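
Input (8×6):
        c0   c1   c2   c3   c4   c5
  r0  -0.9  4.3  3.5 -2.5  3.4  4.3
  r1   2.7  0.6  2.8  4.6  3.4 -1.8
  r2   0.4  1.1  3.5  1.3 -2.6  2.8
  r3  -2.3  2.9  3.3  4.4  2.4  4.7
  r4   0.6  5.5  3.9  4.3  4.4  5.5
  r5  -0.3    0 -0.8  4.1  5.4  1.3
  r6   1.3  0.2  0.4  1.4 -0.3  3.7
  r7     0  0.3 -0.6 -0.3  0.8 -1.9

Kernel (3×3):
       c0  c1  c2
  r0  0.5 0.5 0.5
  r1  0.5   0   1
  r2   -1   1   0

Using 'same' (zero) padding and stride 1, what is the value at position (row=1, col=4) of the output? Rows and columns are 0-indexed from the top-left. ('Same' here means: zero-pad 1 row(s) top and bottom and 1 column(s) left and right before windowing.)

The receptive field on the zero-padded input at this output position is [-2.5 3.4 4.3 / 4.6 3.4 -1.8 / 1.3 -2.6 2.8]. Elementwise product with the kernel and sum: -2.5·0.5 + 3.4·0.5 + 4.3·0.5 + 4.6·0.5 + -1.8·1 + 1.3·-1 + -2.6·1.

-0.8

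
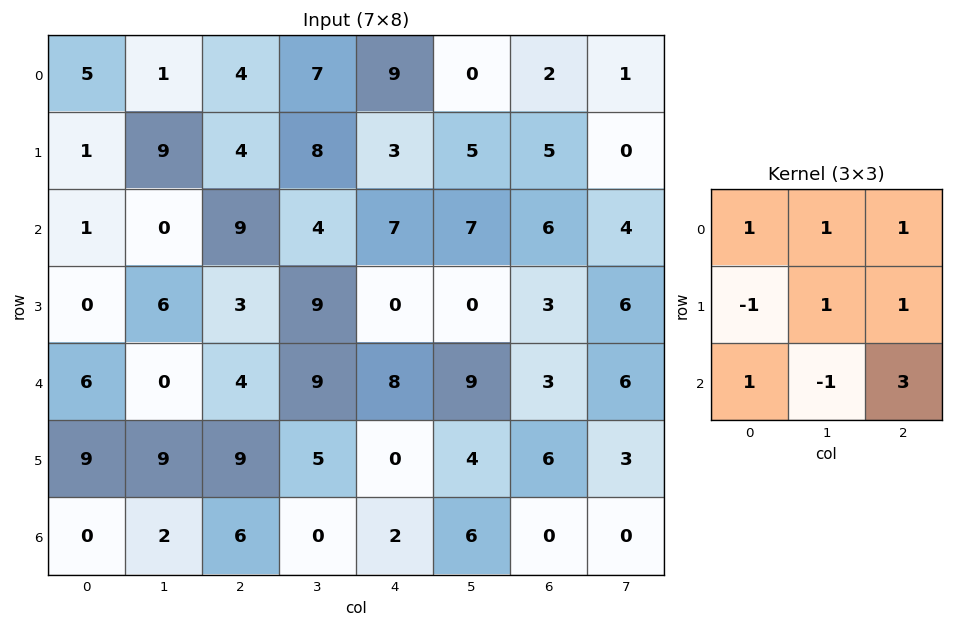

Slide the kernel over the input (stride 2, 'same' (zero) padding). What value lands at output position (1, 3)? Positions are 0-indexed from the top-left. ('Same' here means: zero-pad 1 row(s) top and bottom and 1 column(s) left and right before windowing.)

The receptive field on the zero-padded input at this output position is [5 5 0 / 7 6 4 / 0 3 6]. Elementwise product with the kernel and sum: 5·1 + 5·1 + 0·1 + 7·-1 + 6·1 + 4·1 + 0·1 + 3·-1 + 6·3.

28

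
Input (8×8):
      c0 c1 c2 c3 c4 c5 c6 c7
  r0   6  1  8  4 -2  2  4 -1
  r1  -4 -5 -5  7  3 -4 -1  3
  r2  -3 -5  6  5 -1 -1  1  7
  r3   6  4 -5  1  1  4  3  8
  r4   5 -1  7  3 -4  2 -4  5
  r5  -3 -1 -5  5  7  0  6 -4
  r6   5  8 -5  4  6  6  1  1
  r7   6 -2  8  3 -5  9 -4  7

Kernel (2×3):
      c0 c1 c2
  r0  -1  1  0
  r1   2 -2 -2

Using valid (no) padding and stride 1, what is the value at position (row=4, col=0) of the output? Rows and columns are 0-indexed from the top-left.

The receptive field on the input at this output position is [5 -1 7 / -3 -1 -5]. Elementwise product with the kernel and sum: 5·-1 + -1·1 + -3·2 + -1·-2 + -5·-2.

0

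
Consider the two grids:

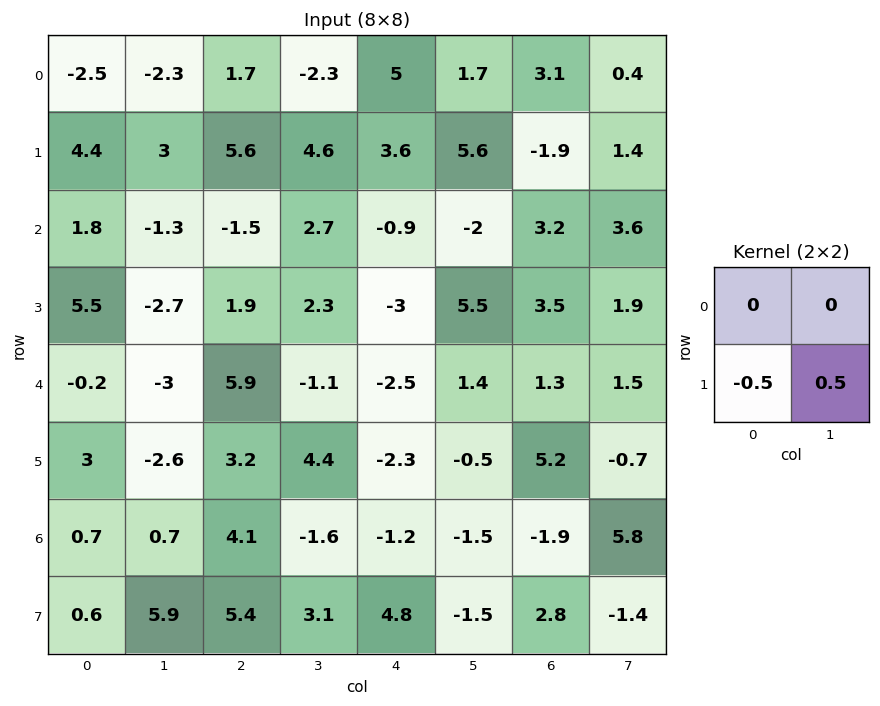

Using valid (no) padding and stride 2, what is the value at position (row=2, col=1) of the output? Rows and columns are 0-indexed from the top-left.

The receptive field on the input at this output position is [5.9 -1.1 / 3.2 4.4]. Elementwise product with the kernel and sum: 3.2·-0.5 + 4.4·0.5.

0.6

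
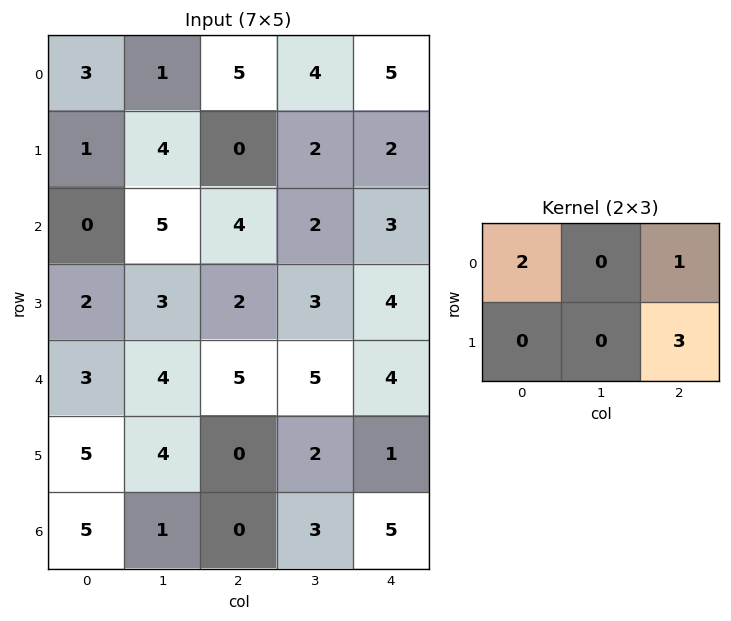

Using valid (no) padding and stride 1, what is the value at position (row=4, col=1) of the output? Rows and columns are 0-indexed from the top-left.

19

The receptive field on the input at this output position is [4 5 5 / 4 0 2]. Elementwise product with the kernel and sum: 4·2 + 5·1 + 2·3.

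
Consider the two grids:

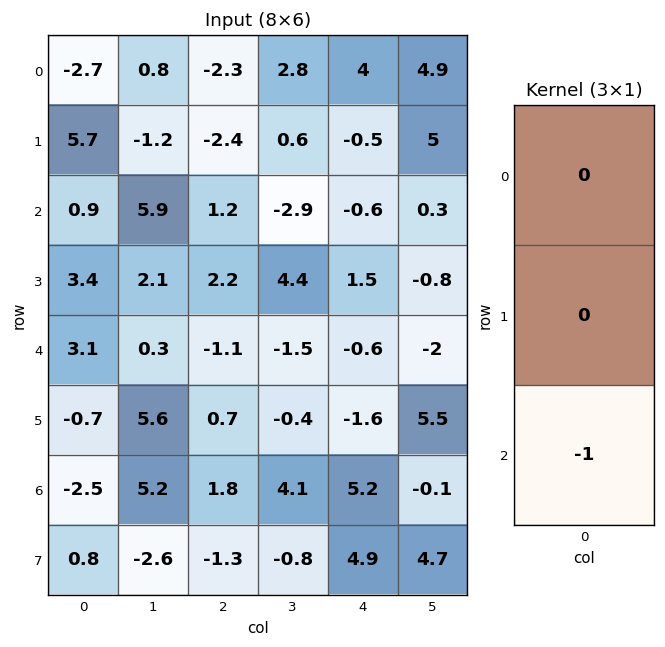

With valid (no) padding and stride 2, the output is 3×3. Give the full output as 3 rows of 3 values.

-0.9 -1.2 0.6
-3.1 1.1 0.6
2.5 -1.8 -5.2

Output[0,0]: The receptive field on the input at this output position is [-2.7 / 5.7 / 0.9]. Elementwise product with the kernel and sum: 0.9·-1.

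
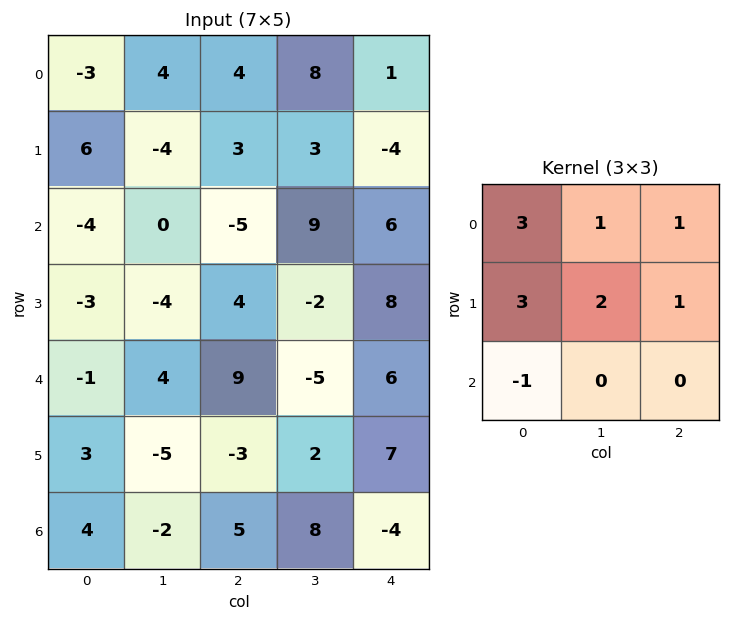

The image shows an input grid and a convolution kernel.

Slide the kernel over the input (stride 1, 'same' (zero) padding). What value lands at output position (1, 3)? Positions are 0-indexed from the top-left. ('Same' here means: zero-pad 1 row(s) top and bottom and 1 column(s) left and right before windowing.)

37

The receptive field on the zero-padded input at this output position is [4 8 1 / 3 3 -4 / -5 9 6]. Elementwise product with the kernel and sum: 4·3 + 8·1 + 1·1 + 3·3 + 3·2 + -4·1 + -5·-1.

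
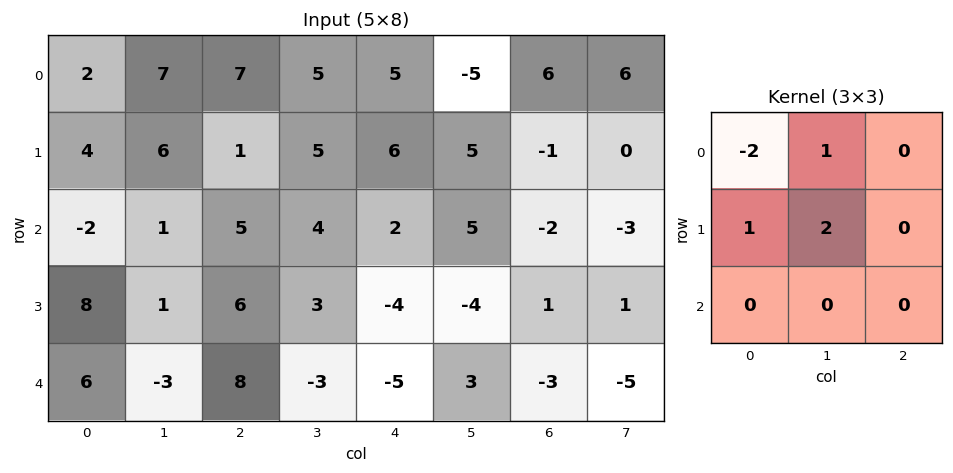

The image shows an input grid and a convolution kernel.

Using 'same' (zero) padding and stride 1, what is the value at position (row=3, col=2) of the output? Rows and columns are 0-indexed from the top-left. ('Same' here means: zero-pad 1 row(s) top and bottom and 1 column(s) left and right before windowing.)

The receptive field on the zero-padded input at this output position is [1 5 4 / 1 6 3 / -3 8 -3]. Elementwise product with the kernel and sum: 1·-2 + 5·1 + 1·1 + 6·2.

16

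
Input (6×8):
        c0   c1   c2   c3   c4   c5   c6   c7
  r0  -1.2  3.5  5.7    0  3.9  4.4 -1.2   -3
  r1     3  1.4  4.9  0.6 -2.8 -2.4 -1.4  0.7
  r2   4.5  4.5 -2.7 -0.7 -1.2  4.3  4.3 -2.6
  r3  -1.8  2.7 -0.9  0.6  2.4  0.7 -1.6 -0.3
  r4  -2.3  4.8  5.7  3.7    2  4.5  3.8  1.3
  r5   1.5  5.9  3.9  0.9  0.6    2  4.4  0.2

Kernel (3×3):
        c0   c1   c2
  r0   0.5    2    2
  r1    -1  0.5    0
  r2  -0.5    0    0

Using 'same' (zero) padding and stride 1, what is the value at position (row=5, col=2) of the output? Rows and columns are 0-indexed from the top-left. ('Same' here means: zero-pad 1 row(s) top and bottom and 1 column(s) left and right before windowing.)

17.25

The receptive field on the zero-padded input at this output position is [4.8 5.7 3.7 / 5.9 3.9 0.9 / 0 0 0]. Elementwise product with the kernel and sum: 4.8·0.5 + 5.7·2 + 3.7·2 + 5.9·-1 + 3.9·0.5 + 0·-0.5.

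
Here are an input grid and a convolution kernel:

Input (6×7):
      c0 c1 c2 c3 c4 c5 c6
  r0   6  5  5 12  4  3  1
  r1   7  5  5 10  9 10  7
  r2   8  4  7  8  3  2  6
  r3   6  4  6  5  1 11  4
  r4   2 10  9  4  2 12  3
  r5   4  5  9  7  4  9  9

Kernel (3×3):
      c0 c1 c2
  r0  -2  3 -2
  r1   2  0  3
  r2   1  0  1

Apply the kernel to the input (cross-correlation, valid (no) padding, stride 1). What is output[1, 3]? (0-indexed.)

The receptive field on the input at this output position is [10 9 10 / 8 3 2 / 5 1 11]. Elementwise product with the kernel and sum: 10·-2 + 9·3 + 10·-2 + 8·2 + 2·3 + 5·1 + 11·1.

25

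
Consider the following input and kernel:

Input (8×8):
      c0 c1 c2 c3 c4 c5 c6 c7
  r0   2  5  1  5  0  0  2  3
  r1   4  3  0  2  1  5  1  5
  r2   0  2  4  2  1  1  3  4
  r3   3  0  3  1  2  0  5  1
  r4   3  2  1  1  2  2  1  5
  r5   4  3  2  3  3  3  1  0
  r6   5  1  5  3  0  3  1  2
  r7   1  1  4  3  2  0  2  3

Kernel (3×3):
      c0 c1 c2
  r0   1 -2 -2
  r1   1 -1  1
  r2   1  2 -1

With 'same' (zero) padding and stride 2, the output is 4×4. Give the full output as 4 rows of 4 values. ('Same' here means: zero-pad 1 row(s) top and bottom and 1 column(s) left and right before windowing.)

Output[0,0]: The receptive field on the zero-padded input at this output position is [0 0 0 / 0 2 5 / 0 4 3]. Elementwise product with the kernel and sum: 0·1 + 0·-2 + 0·-2 + 0·1 + 2·-1 + 5·1 + 0·1 + 4·2 + 3·-1.

8 10 4 3
-6 4 -3 4
-2 -2 4 -1
-17 -2 4 6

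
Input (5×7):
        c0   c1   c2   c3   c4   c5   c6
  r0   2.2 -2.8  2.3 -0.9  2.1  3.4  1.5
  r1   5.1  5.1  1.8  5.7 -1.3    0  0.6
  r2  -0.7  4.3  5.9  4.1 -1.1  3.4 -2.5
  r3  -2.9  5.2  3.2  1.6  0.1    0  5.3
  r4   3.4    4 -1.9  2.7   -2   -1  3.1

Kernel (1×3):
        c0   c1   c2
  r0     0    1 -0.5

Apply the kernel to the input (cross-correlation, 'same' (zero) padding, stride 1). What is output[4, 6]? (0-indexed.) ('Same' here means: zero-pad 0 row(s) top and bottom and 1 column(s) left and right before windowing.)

3.1

The receptive field on the zero-padded input at this output position is [-1 3.1 0]. Elementwise product with the kernel and sum: 3.1·1 + 0·-0.5.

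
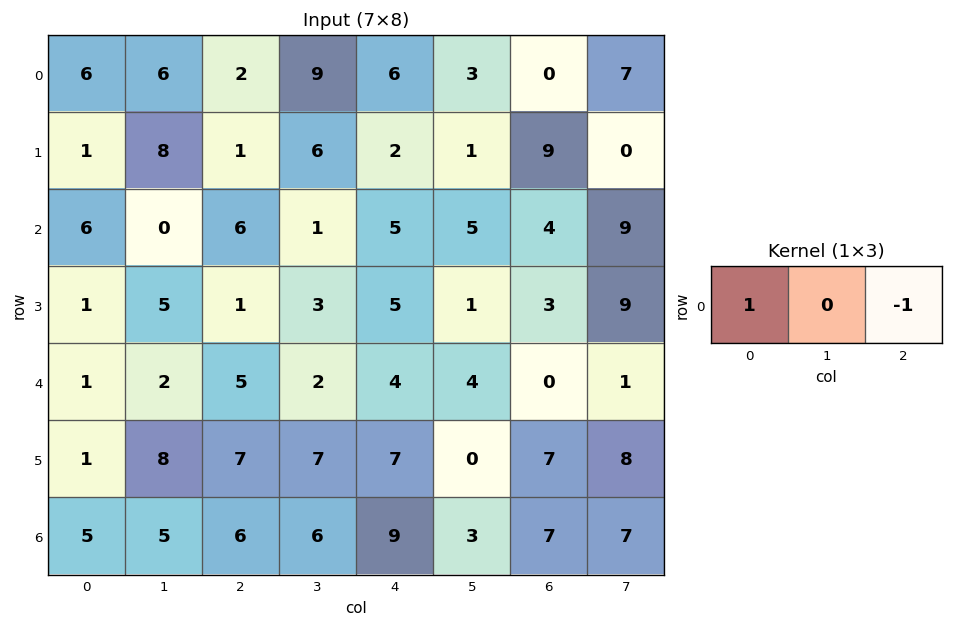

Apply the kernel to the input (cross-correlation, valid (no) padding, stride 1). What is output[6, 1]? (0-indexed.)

-1

The receptive field on the input at this output position is [5 6 6]. Elementwise product with the kernel and sum: 5·1 + 6·-1.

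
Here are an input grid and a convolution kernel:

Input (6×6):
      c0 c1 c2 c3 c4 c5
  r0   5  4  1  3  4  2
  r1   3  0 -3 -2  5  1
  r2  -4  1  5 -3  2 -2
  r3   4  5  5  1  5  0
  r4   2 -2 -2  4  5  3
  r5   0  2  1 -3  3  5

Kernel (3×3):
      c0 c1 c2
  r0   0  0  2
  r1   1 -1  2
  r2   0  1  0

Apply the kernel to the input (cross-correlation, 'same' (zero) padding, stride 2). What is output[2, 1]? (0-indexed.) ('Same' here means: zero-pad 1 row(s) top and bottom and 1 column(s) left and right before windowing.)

The receptive field on the zero-padded input at this output position is [5 5 1 / -2 -2 4 / 2 1 -3]. Elementwise product with the kernel and sum: 1·2 + -2·1 + -2·-1 + 4·2 + 1·1.

11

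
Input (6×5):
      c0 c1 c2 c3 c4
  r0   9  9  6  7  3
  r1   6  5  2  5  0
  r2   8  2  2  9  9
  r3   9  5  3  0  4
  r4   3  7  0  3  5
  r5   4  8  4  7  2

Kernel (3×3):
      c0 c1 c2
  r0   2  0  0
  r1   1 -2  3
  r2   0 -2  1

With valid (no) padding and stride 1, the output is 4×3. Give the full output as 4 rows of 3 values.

Output[0,0]: The receptive field on the input at this output position is [9 9 6 / 6 5 2 / 8 2 2]. Elementwise product with the kernel and sum: 9·2 + 6·1 + 5·-2 + 2·3 + 2·-2 + 2·1.

18 39 -5
15 29 19
10 6 18
-5 25 3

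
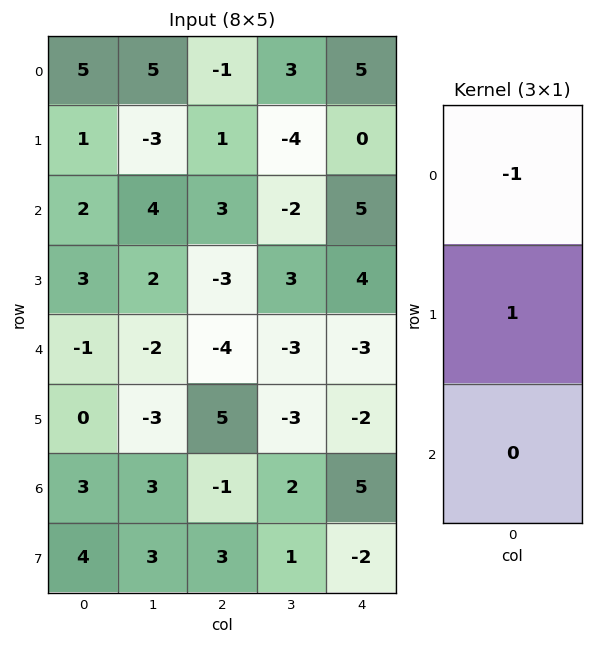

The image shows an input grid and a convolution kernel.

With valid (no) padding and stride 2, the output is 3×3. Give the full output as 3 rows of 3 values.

-4 2 -5
1 -6 -1
1 9 1

Output[0,0]: The receptive field on the input at this output position is [5 / 1 / 2]. Elementwise product with the kernel and sum: 5·-1 + 1·1.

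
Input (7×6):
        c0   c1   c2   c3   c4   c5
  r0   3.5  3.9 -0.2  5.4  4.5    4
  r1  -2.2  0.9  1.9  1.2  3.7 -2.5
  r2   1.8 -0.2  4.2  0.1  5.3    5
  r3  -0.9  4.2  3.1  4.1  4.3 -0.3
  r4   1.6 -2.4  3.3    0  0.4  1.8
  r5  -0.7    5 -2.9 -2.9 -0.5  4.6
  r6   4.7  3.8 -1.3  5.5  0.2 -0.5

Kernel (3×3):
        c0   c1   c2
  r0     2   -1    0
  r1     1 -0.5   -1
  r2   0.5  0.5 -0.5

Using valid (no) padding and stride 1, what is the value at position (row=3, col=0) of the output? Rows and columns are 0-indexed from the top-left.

The receptive field on the input at this output position is [-0.9 4.2 3.1 / 1.6 -2.4 3.3 / -0.7 5 -2.9]. Elementwise product with the kernel and sum: -0.9·2 + 4.2·-1 + 1.6·1 + -2.4·-0.5 + 3.3·-1 + -0.7·0.5 + 5·0.5 + -2.9·-0.5.

-2.9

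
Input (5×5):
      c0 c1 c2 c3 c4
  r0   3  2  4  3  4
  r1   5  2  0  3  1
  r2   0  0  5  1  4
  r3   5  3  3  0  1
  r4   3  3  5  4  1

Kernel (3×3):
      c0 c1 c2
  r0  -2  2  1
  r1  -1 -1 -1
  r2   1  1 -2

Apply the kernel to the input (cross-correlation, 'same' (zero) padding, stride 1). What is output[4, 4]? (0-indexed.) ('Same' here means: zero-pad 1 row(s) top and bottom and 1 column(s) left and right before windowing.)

-3

The receptive field on the zero-padded input at this output position is [0 1 0 / 4 1 0 / 0 0 0]. Elementwise product with the kernel and sum: 0·-2 + 1·2 + 0·1 + 4·-1 + 1·-1 + 0·-1 + 0·1 + 0·1 + 0·-2.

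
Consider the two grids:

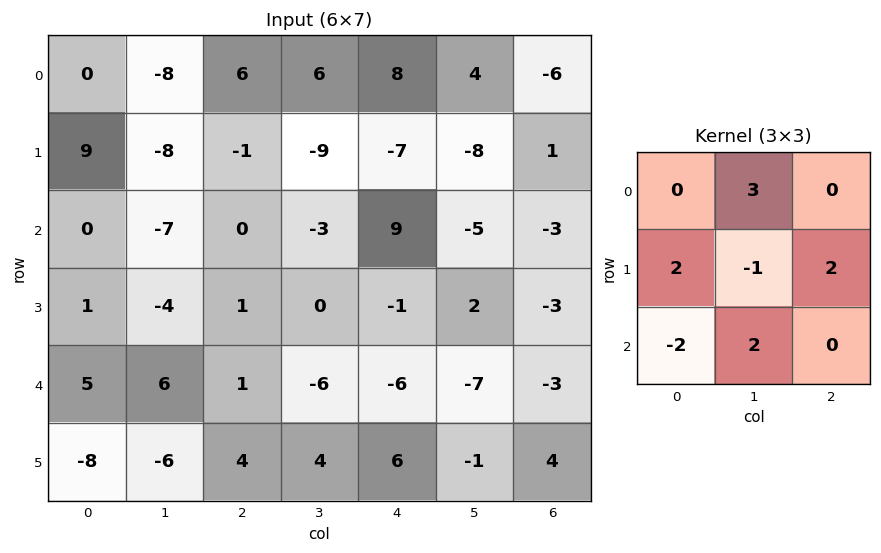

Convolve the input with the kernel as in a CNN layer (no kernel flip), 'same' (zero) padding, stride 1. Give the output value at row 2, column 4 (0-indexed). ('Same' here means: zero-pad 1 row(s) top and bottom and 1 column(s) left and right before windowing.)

-48

The receptive field on the zero-padded input at this output position is [-9 -7 -8 / -3 9 -5 / 0 -1 2]. Elementwise product with the kernel and sum: -7·3 + -3·2 + 9·-1 + -5·2 + 0·-2 + -1·2.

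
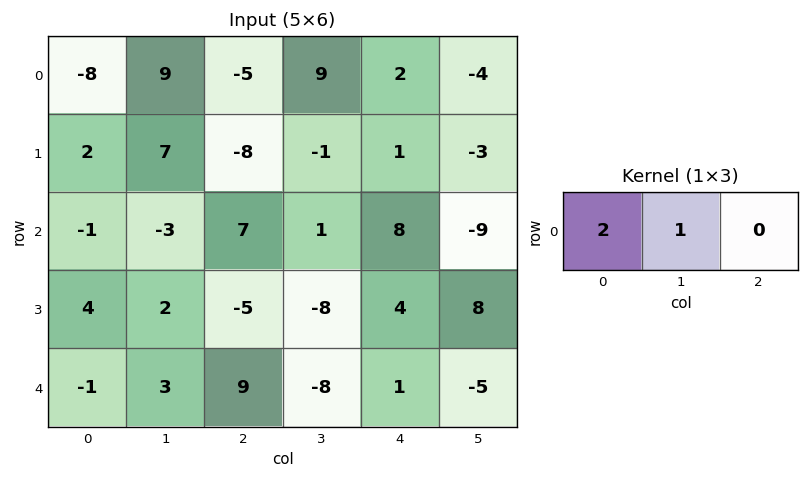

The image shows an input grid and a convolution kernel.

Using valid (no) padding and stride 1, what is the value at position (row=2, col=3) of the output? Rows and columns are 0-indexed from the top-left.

10

The receptive field on the input at this output position is [1 8 -9]. Elementwise product with the kernel and sum: 1·2 + 8·1.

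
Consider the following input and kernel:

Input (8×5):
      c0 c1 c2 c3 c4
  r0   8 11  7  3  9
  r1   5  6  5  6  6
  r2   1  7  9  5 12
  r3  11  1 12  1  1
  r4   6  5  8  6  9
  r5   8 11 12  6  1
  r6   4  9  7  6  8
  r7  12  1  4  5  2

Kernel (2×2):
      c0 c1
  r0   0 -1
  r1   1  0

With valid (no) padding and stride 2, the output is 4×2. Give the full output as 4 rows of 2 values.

-6 2
4 7
3 6
3 -2

Output[0,0]: The receptive field on the input at this output position is [8 11 / 5 6]. Elementwise product with the kernel and sum: 11·-1 + 5·1.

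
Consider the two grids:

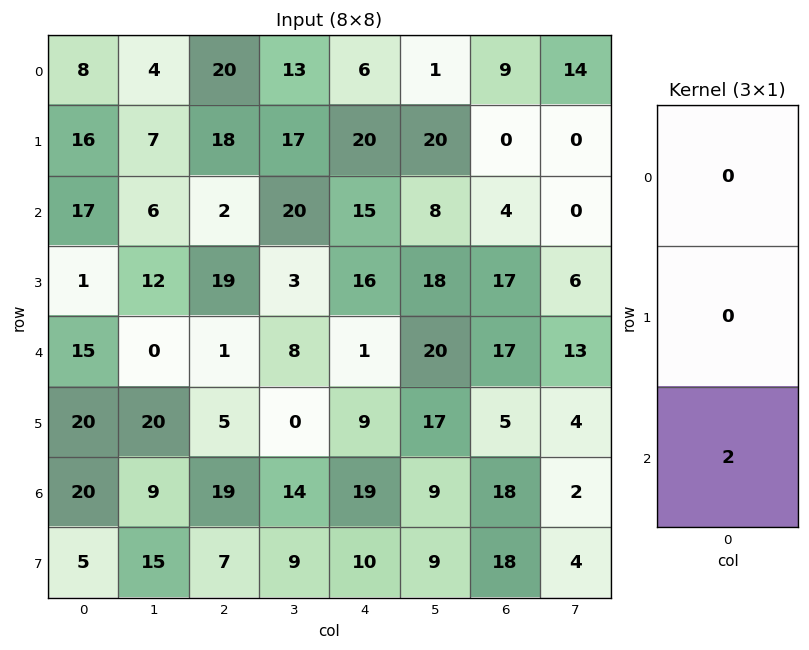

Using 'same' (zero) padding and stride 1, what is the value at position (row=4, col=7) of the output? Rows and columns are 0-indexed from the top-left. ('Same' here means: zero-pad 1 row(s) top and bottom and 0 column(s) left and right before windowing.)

The receptive field on the zero-padded input at this output position is [6 / 13 / 4]. Elementwise product with the kernel and sum: 4·2.

8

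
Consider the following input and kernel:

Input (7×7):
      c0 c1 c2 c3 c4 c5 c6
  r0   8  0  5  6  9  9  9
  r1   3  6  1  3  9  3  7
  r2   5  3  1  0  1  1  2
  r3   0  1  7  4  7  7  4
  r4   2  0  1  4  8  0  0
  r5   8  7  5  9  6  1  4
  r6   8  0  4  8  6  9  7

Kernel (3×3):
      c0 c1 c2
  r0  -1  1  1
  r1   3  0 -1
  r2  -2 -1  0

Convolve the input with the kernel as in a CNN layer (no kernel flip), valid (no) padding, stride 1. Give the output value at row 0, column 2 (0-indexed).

2

The receptive field on the input at this output position is [5 6 9 / 1 3 9 / 1 0 1]. Elementwise product with the kernel and sum: 5·-1 + 6·1 + 9·1 + 1·3 + 9·-1 + 1·-2 + 0·-1.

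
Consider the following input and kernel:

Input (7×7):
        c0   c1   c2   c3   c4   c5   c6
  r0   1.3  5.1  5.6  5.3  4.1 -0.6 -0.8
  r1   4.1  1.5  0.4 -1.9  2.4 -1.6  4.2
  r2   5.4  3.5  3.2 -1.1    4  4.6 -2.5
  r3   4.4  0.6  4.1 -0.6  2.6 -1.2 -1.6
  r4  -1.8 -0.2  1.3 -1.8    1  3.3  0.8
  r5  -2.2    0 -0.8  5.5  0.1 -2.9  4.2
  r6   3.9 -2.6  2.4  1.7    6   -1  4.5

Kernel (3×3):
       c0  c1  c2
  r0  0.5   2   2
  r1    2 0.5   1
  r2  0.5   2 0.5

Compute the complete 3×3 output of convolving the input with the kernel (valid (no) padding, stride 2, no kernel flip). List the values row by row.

42.7 25.25 17.4
28.65 15.45 16.7
-5.95 7.9 14.9

Output[0,0]: The receptive field on the input at this output position is [1.3 5.1 5.6 / 4.1 1.5 0.4 / 5.4 3.5 3.2]. Elementwise product with the kernel and sum: 1.3·0.5 + 5.1·2 + 5.6·2 + 4.1·2 + 1.5·0.5 + 0.4·1 + 5.4·0.5 + 3.5·2 + 3.2·0.5.
Output[0,1]: The receptive field on the input at this output position is [5.6 5.3 4.1 / 0.4 -1.9 2.4 / 3.2 -1.1 4]. Elementwise product with the kernel and sum: 5.6·0.5 + 5.3·2 + 4.1·2 + 0.4·2 + -1.9·0.5 + 2.4·1 + 3.2·0.5 + -1.1·2 + 4·0.5.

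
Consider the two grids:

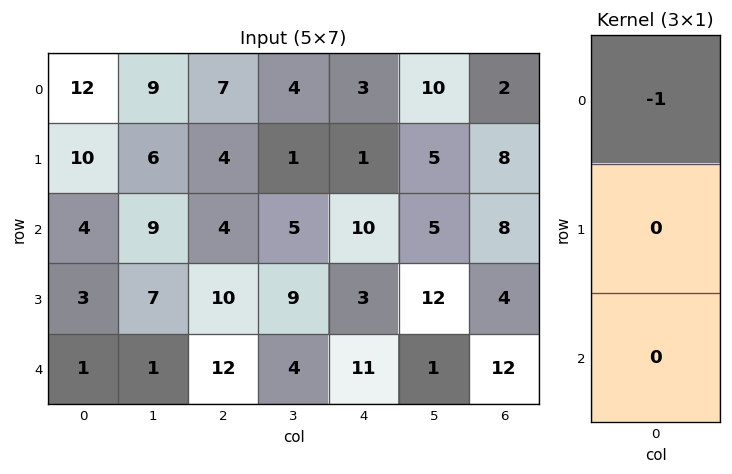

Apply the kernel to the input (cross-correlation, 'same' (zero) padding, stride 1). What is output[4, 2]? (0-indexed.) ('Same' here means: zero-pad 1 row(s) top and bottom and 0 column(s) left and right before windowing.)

-10

The receptive field on the zero-padded input at this output position is [10 / 12 / 0]. Elementwise product with the kernel and sum: 10·-1.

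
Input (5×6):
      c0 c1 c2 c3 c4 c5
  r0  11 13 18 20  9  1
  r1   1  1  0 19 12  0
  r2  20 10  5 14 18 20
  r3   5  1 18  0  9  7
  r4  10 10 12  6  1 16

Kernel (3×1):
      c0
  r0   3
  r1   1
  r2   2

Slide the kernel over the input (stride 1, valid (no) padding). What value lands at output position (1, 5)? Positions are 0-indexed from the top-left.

The receptive field on the input at this output position is [0 / 20 / 7]. Elementwise product with the kernel and sum: 0·3 + 20·1 + 7·2.

34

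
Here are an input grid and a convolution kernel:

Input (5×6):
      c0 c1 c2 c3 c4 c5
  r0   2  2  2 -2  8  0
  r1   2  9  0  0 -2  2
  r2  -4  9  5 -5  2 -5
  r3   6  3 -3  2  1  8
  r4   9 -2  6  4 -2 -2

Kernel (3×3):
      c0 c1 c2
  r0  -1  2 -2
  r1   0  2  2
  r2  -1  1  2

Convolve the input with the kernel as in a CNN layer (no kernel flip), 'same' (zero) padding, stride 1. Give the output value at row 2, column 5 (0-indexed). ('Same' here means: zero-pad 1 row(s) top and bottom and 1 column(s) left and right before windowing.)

3

The receptive field on the zero-padded input at this output position is [-2 2 0 / 2 -5 0 / 1 8 0]. Elementwise product with the kernel and sum: -2·-1 + 2·2 + 0·-2 + -5·2 + 0·2 + 1·-1 + 8·1 + 0·2.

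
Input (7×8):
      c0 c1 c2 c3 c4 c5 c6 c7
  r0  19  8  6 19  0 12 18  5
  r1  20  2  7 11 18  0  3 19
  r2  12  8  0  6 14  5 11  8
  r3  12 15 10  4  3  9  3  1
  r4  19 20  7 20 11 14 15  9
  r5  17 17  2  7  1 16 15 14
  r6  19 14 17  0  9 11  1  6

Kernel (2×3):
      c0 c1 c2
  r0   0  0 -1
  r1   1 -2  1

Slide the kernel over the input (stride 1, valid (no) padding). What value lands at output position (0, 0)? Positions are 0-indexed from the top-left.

The receptive field on the input at this output position is [19 8 6 / 20 2 7]. Elementwise product with the kernel and sum: 6·-1 + 20·1 + 2·-2 + 7·1.

17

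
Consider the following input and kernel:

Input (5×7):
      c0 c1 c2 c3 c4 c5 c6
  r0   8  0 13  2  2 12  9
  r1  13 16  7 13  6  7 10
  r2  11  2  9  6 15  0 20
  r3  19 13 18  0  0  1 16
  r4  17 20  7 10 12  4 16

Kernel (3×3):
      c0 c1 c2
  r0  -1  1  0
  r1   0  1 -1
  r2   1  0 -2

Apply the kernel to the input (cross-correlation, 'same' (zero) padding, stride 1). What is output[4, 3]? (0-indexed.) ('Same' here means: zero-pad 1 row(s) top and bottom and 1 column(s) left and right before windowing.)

-20

The receptive field on the zero-padded input at this output position is [18 0 0 / 7 10 12 / 0 0 0]. Elementwise product with the kernel and sum: 18·-1 + 0·1 + 10·1 + 12·-1 + 0·1 + 0·-2.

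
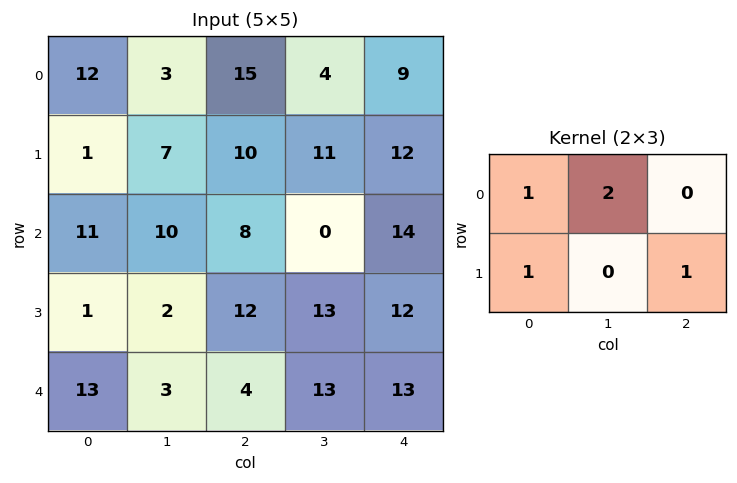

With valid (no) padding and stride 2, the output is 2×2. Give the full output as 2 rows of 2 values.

Output[0,0]: The receptive field on the input at this output position is [12 3 15 / 1 7 10]. Elementwise product with the kernel and sum: 12·1 + 3·2 + 1·1 + 10·1.

29 45
44 32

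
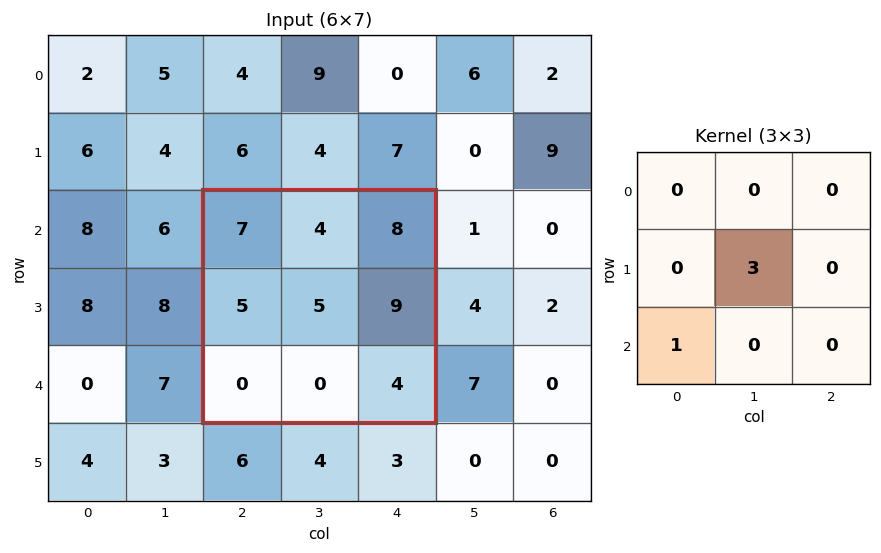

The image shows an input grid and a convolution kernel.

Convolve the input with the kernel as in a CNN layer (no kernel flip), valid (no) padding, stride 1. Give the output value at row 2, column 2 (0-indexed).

15

The receptive field on the input at this output position is [7 4 8 / 5 5 9 / 0 0 4]. Elementwise product with the kernel and sum: 5·3 + 0·1.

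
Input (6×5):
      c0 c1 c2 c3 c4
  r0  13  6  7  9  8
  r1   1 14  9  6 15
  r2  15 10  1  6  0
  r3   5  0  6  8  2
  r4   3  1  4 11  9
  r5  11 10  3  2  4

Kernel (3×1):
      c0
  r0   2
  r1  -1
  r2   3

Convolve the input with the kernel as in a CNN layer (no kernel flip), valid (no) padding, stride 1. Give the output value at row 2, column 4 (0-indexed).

25

The receptive field on the input at this output position is [0 / 2 / 9]. Elementwise product with the kernel and sum: 0·2 + 2·-1 + 9·3.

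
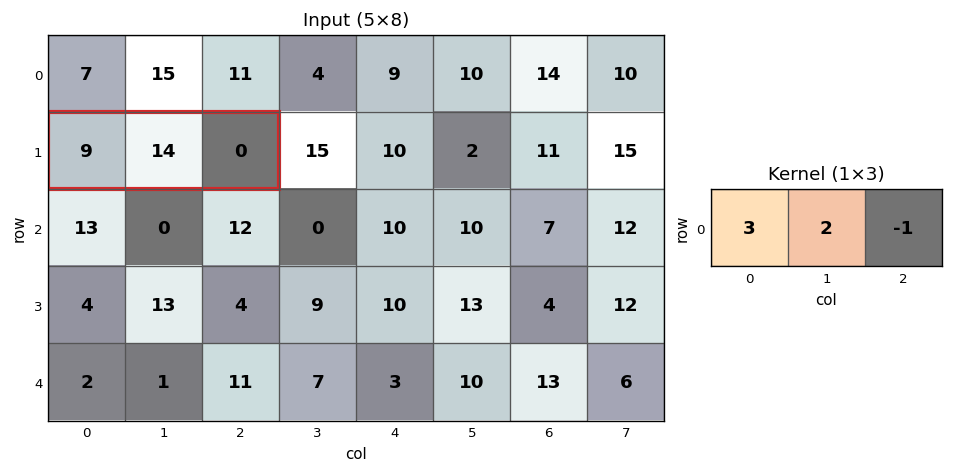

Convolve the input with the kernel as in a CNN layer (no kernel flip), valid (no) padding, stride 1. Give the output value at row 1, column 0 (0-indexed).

The receptive field on the input at this output position is [9 14 0]. Elementwise product with the kernel and sum: 9·3 + 14·2 + 0·-1.

55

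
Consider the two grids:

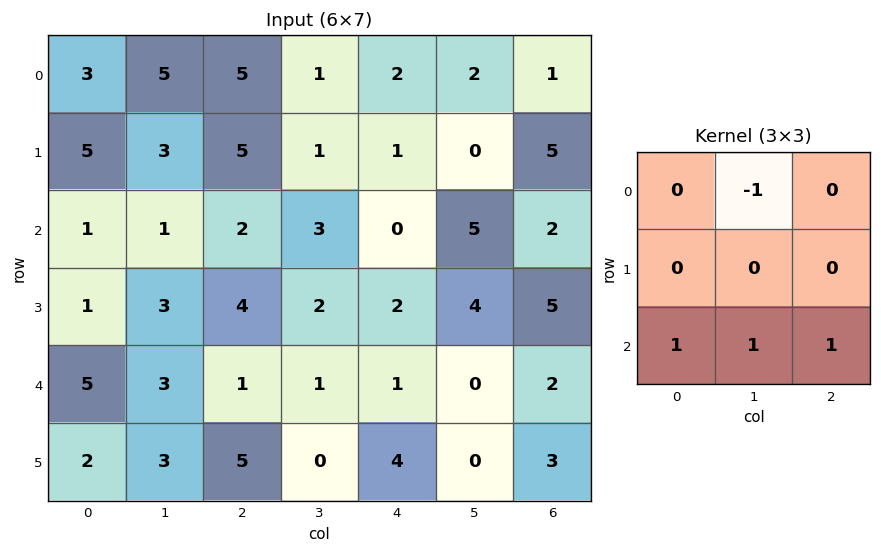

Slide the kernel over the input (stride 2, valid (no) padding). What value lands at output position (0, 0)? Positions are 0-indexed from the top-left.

The receptive field on the input at this output position is [3 5 5 / 5 3 5 / 1 1 2]. Elementwise product with the kernel and sum: 5·-1 + 1·1 + 1·1 + 2·1.

-1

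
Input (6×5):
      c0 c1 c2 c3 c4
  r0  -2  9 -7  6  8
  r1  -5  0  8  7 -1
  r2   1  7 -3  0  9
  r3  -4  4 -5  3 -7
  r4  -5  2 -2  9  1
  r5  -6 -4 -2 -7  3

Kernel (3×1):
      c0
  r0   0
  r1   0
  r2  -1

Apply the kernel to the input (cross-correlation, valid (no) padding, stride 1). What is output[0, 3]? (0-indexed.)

The receptive field on the input at this output position is [6 / 7 / 0]. Elementwise product with the kernel and sum: 0·-1.

0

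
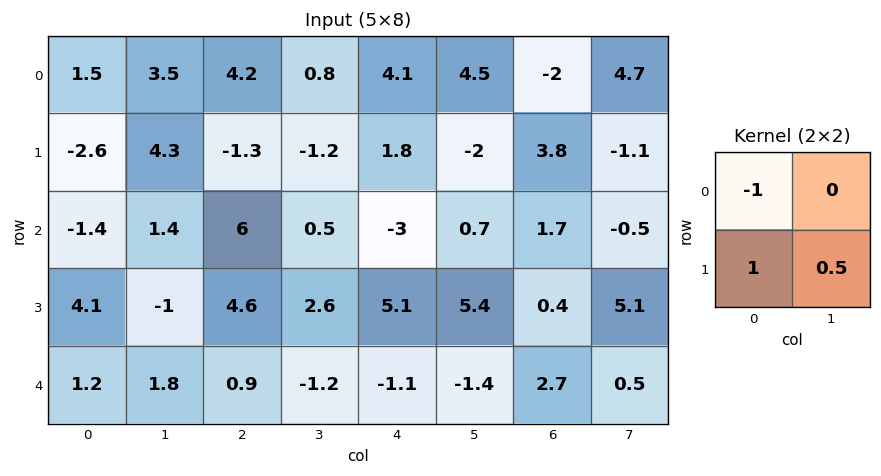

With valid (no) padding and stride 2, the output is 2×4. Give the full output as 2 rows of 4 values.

-1.95 -6.1 -3.3 5.25
5 -0.1 10.8 1.25

Output[0,0]: The receptive field on the input at this output position is [1.5 3.5 / -2.6 4.3]. Elementwise product with the kernel and sum: 1.5·-1 + -2.6·1 + 4.3·0.5.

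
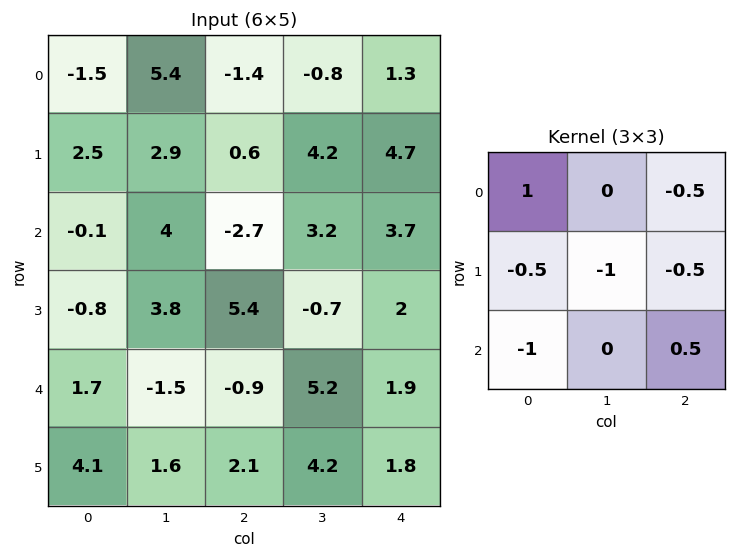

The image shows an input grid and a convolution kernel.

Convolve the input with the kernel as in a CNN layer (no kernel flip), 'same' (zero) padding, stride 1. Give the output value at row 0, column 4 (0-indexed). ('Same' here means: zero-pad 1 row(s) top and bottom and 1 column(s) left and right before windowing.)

The receptive field on the zero-padded input at this output position is [0 0 0 / -0.8 1.3 0 / 4.2 4.7 0]. Elementwise product with the kernel and sum: 0·1 + 0·-0.5 + -0.8·-0.5 + 1.3·-1 + 0·-0.5 + 4.2·-1 + 0·0.5.

-5.1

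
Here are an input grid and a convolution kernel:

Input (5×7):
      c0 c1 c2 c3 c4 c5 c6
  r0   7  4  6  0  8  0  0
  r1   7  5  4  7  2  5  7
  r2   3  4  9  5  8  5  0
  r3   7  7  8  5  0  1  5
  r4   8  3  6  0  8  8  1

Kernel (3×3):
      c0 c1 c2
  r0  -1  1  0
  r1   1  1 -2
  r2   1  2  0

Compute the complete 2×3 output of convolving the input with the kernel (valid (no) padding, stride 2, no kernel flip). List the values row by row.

12 20 3
13 15 12

Output[0,0]: The receptive field on the input at this output position is [7 4 6 / 7 5 4 / 3 4 9]. Elementwise product with the kernel and sum: 7·-1 + 4·1 + 7·1 + 5·1 + 4·-2 + 3·1 + 4·2.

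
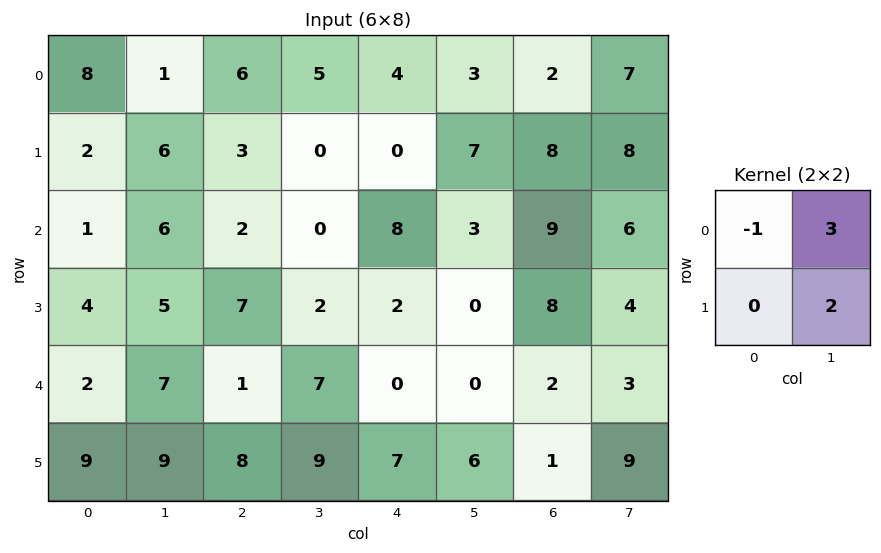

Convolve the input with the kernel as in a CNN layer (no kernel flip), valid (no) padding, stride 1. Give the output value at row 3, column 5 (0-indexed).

28

The receptive field on the input at this output position is [0 8 / 0 2]. Elementwise product with the kernel and sum: 0·-1 + 8·3 + 2·2.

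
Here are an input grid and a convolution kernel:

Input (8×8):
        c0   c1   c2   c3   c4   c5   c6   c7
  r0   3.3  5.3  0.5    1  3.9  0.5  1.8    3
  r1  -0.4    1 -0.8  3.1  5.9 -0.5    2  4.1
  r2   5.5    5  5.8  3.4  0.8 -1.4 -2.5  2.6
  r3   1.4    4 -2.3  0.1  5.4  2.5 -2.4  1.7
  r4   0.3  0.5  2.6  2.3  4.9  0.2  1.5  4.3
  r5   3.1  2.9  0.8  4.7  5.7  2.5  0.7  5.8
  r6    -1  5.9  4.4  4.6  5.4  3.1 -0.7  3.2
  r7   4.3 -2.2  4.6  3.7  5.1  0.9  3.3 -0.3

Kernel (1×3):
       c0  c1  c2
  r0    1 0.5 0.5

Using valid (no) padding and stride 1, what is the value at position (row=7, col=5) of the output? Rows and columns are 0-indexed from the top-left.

The receptive field on the input at this output position is [0.9 3.3 -0.3]. Elementwise product with the kernel and sum: 0.9·1 + 3.3·0.5 + -0.3·0.5.

2.4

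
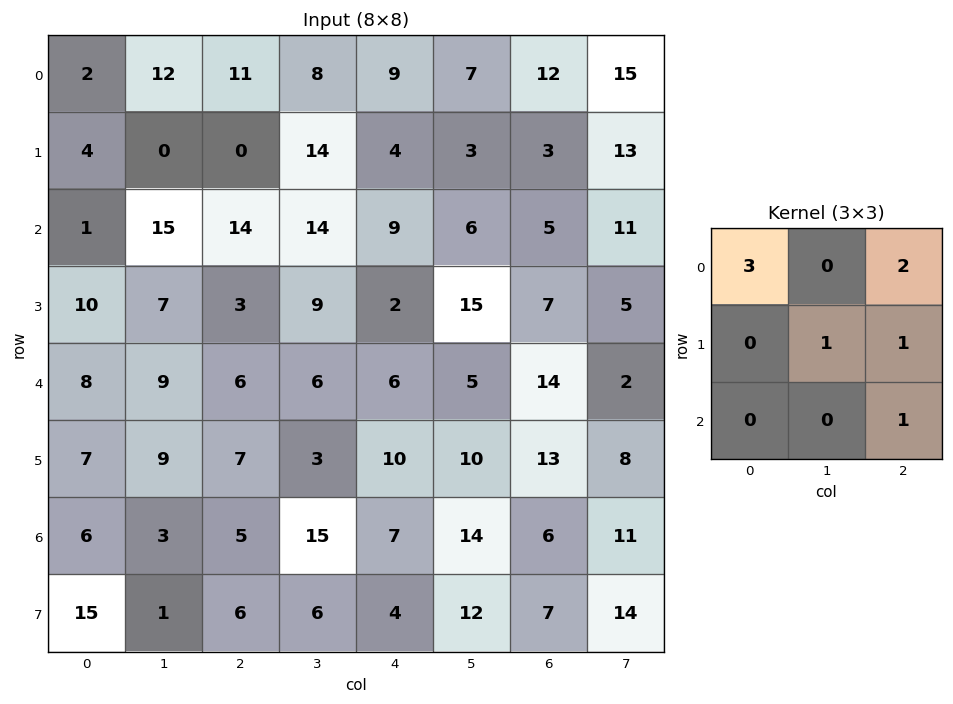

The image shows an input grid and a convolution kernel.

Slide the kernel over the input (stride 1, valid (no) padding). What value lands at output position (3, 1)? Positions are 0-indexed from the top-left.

54

The receptive field on the input at this output position is [7 3 9 / 9 6 6 / 9 7 3]. Elementwise product with the kernel and sum: 7·3 + 9·2 + 6·1 + 6·1 + 3·1.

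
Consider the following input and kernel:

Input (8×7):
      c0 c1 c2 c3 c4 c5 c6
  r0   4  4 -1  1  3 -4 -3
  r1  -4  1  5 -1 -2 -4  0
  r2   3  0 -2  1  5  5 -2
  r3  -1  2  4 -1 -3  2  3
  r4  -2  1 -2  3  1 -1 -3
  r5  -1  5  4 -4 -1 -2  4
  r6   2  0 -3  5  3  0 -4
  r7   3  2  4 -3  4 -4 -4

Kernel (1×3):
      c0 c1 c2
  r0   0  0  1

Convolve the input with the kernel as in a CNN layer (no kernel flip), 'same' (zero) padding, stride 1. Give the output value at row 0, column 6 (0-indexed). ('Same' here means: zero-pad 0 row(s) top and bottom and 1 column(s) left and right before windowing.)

The receptive field on the zero-padded input at this output position is [-4 -3 0]. Elementwise product with the kernel and sum: 0·1.

0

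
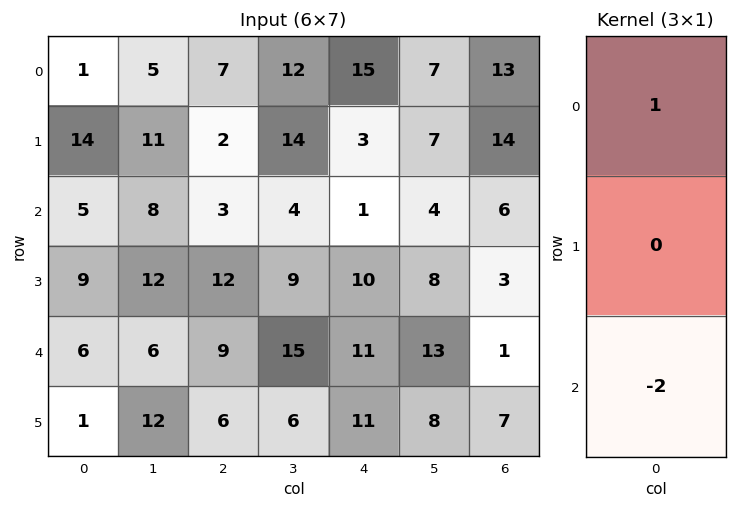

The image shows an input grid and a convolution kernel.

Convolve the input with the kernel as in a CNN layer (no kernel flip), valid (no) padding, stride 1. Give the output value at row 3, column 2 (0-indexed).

The receptive field on the input at this output position is [12 / 9 / 6]. Elementwise product with the kernel and sum: 12·1 + 6·-2.

0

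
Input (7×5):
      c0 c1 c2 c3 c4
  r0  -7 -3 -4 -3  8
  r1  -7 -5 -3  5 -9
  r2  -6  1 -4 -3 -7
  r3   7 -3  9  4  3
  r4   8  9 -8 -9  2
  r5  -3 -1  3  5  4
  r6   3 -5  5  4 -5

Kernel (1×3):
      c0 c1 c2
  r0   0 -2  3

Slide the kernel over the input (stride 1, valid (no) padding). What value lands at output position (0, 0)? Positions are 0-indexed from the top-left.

-6

The receptive field on the input at this output position is [-7 -3 -4]. Elementwise product with the kernel and sum: -3·-2 + -4·3.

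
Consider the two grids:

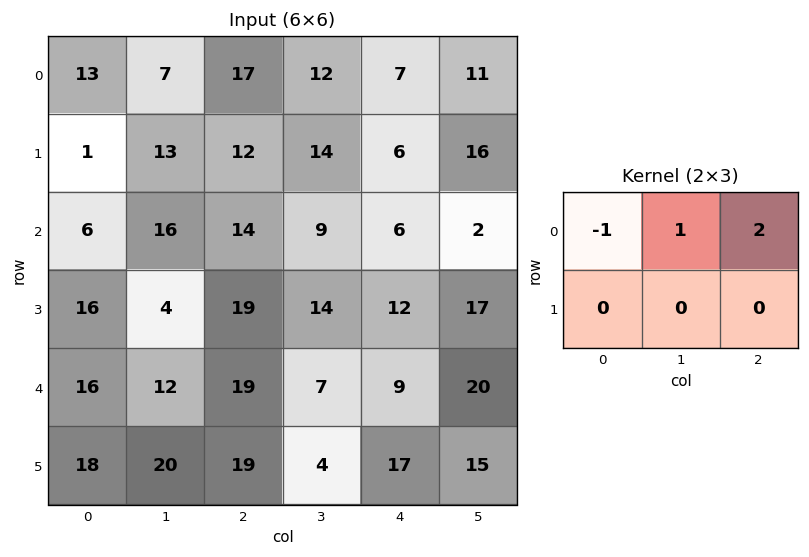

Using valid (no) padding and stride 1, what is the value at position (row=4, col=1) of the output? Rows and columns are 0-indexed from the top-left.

21

The receptive field on the input at this output position is [12 19 7 / 20 19 4]. Elementwise product with the kernel and sum: 12·-1 + 19·1 + 7·2.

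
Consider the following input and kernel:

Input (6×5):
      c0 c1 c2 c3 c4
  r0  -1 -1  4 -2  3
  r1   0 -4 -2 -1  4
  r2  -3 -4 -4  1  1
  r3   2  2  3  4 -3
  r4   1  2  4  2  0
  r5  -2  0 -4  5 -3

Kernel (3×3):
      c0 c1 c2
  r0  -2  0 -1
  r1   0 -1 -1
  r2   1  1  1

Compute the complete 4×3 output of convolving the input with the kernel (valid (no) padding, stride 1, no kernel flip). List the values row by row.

-7 0 -16
17 21 2
12 8 12
-19 -13 -7

Output[0,0]: The receptive field on the input at this output position is [-1 -1 4 / 0 -4 -2 / -3 -4 -4]. Elementwise product with the kernel and sum: -1·-2 + 4·-1 + -4·-1 + -2·-1 + -3·1 + -4·1 + -4·1.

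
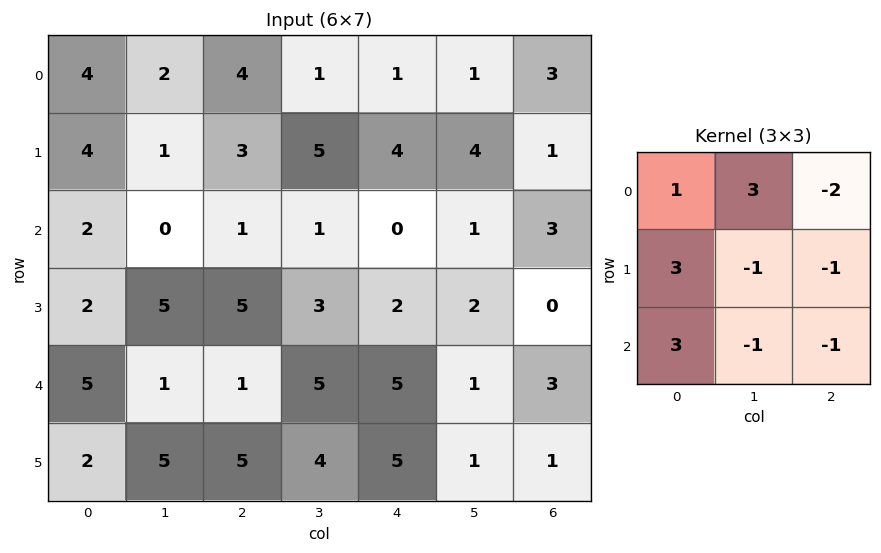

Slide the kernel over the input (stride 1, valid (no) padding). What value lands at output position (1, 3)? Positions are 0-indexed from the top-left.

The receptive field on the input at this output position is [5 4 4 / 1 0 1 / 3 2 2]. Elementwise product with the kernel and sum: 5·1 + 4·3 + 4·-2 + 1·3 + 0·-1 + 1·-1 + 3·3 + 2·-1 + 2·-1.

16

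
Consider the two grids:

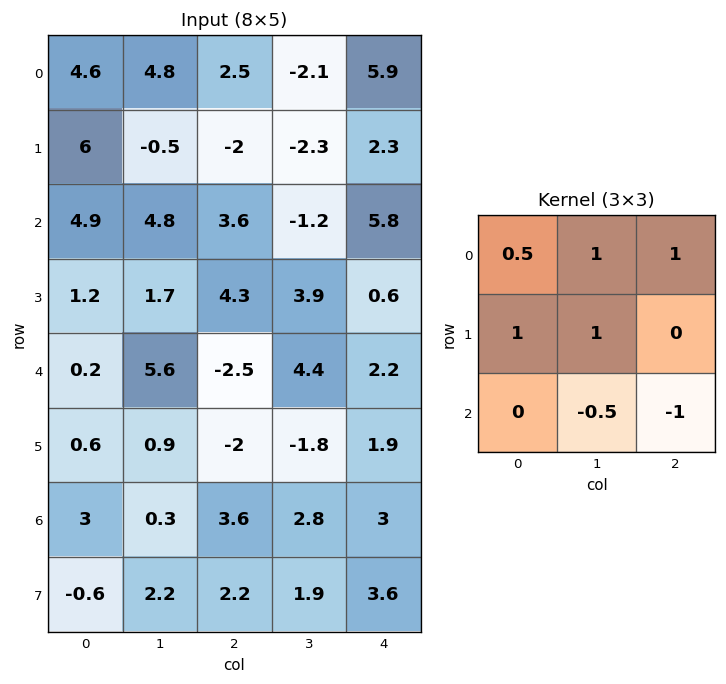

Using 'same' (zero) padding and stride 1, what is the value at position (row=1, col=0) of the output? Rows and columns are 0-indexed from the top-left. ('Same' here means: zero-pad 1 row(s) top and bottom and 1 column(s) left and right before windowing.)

The receptive field on the zero-padded input at this output position is [0 4.6 4.8 / 0 6 -0.5 / 0 4.9 4.8]. Elementwise product with the kernel and sum: 0·0.5 + 4.6·1 + 4.8·1 + 0·1 + 6·1 + 4.9·-0.5 + 4.8·-1.

8.15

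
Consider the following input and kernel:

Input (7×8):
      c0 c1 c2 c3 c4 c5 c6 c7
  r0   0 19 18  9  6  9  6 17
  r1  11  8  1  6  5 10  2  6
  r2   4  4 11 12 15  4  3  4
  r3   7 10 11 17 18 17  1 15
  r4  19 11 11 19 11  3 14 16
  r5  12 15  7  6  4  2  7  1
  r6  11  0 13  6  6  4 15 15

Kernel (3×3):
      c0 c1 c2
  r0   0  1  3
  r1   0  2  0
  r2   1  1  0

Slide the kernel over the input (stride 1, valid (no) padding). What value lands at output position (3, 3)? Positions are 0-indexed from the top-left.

101

The receptive field on the input at this output position is [17 18 17 / 19 11 3 / 6 4 2]. Elementwise product with the kernel and sum: 18·1 + 17·3 + 11·2 + 6·1 + 4·1.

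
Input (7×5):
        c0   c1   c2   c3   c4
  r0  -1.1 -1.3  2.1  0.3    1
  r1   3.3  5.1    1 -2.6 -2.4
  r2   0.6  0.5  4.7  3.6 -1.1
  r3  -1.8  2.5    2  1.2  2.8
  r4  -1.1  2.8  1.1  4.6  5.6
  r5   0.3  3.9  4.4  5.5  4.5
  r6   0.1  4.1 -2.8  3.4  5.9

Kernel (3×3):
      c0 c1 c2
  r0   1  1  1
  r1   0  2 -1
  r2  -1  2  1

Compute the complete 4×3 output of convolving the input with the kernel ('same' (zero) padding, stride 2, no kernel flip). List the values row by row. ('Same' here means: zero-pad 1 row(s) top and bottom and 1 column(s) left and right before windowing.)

10.8 -1.8 -0.2
8 12 -2.8
0.2 13.7 18.7
0.3 4.8 21.8

Output[0,0]: The receptive field on the zero-padded input at this output position is [0 0 0 / 0 -1.1 -1.3 / 0 3.3 5.1]. Elementwise product with the kernel and sum: 0·1 + 0·1 + 0·1 + -1.1·2 + -1.3·-1 + 0·-1 + 3.3·2 + 5.1·1.
Output[0,1]: The receptive field on the zero-padded input at this output position is [0 0 0 / -1.3 2.1 0.3 / 5.1 1 -2.6]. Elementwise product with the kernel and sum: 0·1 + 0·1 + 0·1 + 2.1·2 + 0.3·-1 + 5.1·-1 + 1·2 + -2.6·1.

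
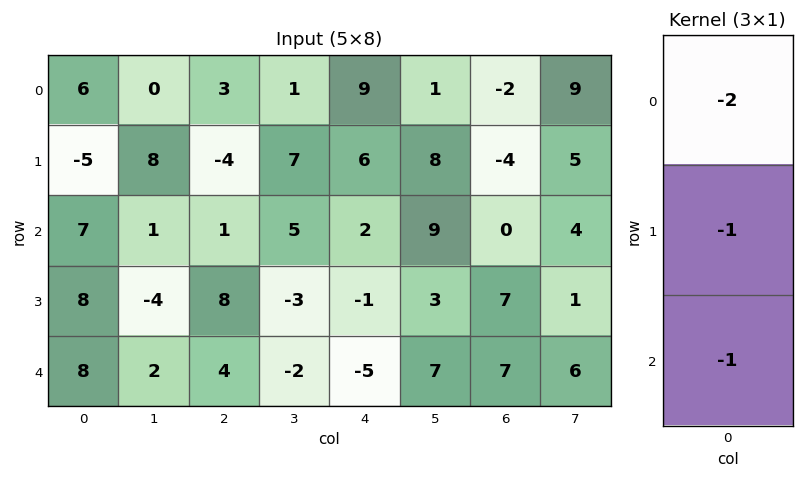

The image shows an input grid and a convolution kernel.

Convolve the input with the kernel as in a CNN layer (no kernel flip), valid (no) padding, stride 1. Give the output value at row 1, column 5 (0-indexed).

-28

The receptive field on the input at this output position is [8 / 9 / 3]. Elementwise product with the kernel and sum: 8·-2 + 9·-1 + 3·-1.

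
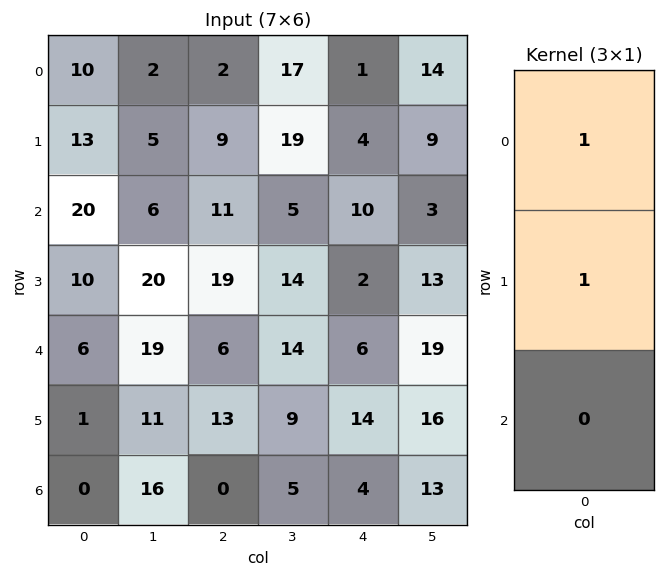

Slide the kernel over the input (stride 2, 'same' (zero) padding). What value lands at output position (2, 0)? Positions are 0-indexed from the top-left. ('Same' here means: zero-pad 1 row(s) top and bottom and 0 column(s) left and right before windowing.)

16

The receptive field on the zero-padded input at this output position is [10 / 6 / 1]. Elementwise product with the kernel and sum: 10·1 + 6·1.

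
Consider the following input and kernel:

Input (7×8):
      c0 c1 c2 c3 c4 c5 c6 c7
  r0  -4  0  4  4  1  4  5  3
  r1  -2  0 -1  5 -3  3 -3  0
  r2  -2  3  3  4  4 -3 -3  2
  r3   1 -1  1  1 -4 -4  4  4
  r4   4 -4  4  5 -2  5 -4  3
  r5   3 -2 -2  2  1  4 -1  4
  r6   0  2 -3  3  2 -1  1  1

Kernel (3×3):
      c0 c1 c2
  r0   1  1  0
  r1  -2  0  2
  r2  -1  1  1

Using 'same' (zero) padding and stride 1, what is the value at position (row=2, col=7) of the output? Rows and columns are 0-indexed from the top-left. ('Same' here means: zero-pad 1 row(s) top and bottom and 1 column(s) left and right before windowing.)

3

The receptive field on the zero-padded input at this output position is [-3 0 0 / -3 2 0 / 4 4 0]. Elementwise product with the kernel and sum: -3·1 + 0·1 + -3·-2 + 0·2 + 4·-1 + 4·1 + 0·1.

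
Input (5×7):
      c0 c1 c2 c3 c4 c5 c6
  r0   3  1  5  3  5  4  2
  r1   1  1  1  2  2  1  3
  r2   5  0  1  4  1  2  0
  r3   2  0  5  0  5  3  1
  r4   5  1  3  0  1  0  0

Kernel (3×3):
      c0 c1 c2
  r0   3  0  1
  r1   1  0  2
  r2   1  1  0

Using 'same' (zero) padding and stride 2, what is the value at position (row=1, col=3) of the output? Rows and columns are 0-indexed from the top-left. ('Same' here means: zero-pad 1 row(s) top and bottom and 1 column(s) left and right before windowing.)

9

The receptive field on the zero-padded input at this output position is [1 3 0 / 2 0 0 / 3 1 0]. Elementwise product with the kernel and sum: 1·3 + 0·1 + 2·1 + 0·2 + 3·1 + 1·1.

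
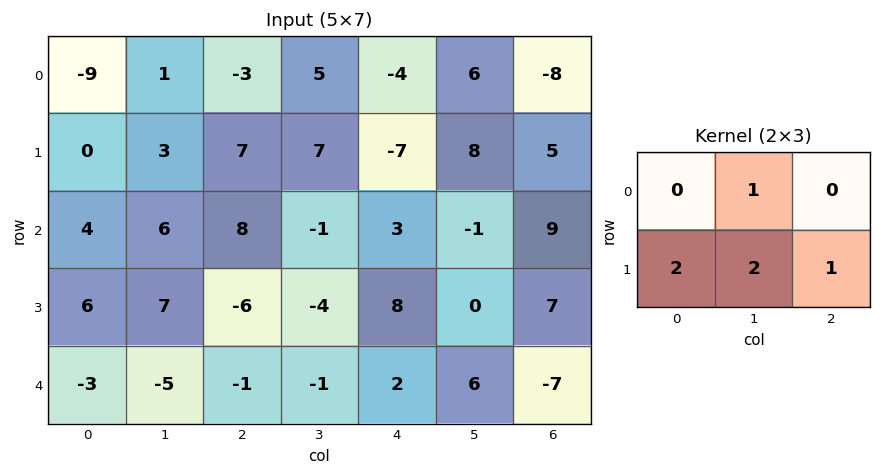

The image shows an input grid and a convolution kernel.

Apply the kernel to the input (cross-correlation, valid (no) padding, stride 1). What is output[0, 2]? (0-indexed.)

26

The receptive field on the input at this output position is [-3 5 -4 / 7 7 -7]. Elementwise product with the kernel and sum: 5·1 + 7·2 + 7·2 + -7·1.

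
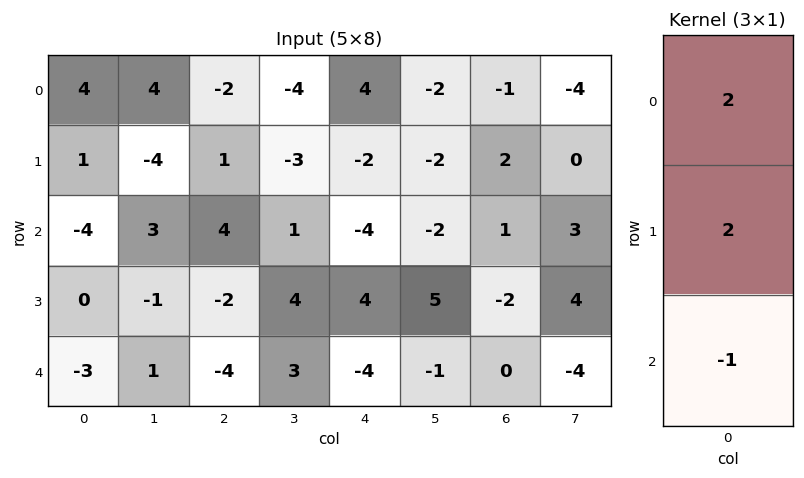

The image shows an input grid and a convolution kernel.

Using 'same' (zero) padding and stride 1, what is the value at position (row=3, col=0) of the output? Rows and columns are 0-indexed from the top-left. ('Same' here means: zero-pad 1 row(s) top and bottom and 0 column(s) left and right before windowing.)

The receptive field on the zero-padded input at this output position is [-4 / 0 / -3]. Elementwise product with the kernel and sum: -4·2 + 0·2 + -3·-1.

-5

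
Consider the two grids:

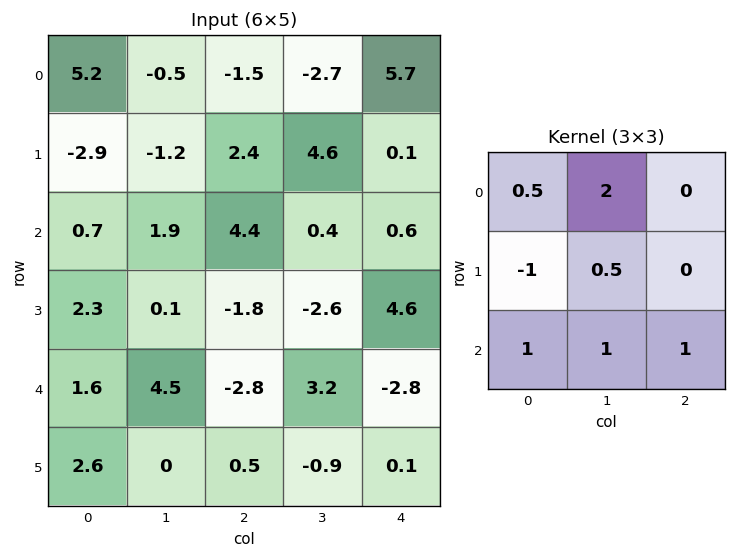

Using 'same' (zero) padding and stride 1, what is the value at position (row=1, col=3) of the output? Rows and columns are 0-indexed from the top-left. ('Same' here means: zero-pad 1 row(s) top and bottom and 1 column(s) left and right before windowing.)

The receptive field on the zero-padded input at this output position is [-1.5 -2.7 5.7 / 2.4 4.6 0.1 / 4.4 0.4 0.6]. Elementwise product with the kernel and sum: -1.5·0.5 + -2.7·2 + 2.4·-1 + 4.6·0.5 + 4.4·1 + 0.4·1 + 0.6·1.

-0.85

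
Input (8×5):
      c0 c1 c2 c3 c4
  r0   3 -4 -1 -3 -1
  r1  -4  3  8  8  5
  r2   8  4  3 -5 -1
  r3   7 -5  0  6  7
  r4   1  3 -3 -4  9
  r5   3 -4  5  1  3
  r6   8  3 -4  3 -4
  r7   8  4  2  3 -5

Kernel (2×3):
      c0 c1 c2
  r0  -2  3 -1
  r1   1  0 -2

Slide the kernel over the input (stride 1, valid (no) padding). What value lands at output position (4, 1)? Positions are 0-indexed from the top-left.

-17

The receptive field on the input at this output position is [3 -3 -4 / -4 5 1]. Elementwise product with the kernel and sum: 3·-2 + -3·3 + -4·-1 + -4·1 + 1·-2.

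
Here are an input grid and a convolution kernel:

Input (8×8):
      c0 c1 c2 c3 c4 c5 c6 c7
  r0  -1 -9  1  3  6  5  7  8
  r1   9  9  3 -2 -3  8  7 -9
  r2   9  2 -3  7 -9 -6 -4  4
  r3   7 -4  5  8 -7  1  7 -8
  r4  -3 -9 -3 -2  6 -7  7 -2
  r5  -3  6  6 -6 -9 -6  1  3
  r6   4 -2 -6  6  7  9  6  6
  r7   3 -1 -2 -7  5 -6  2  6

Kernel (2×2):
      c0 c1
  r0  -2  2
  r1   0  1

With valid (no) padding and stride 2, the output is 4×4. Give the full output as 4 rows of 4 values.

-7 2 6 -7
-18 28 7 8
-6 -4 -32 -15
-13 17 -2 6

Output[0,0]: The receptive field on the input at this output position is [-1 -9 / 9 9]. Elementwise product with the kernel and sum: -1·-2 + -9·2 + 9·1.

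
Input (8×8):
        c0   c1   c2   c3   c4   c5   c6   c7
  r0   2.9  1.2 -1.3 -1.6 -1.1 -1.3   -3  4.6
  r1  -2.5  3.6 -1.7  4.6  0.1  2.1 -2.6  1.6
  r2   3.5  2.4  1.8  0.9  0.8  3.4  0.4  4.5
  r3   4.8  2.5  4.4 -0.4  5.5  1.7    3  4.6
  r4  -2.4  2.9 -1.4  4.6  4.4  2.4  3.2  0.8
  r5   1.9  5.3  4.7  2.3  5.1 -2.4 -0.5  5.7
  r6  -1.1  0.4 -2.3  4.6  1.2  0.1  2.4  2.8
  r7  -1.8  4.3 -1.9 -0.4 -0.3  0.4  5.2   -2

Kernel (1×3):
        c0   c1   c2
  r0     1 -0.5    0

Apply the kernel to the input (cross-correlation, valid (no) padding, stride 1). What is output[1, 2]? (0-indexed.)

-4

The receptive field on the input at this output position is [-1.7 4.6 0.1]. Elementwise product with the kernel and sum: -1.7·1 + 4.6·-0.5.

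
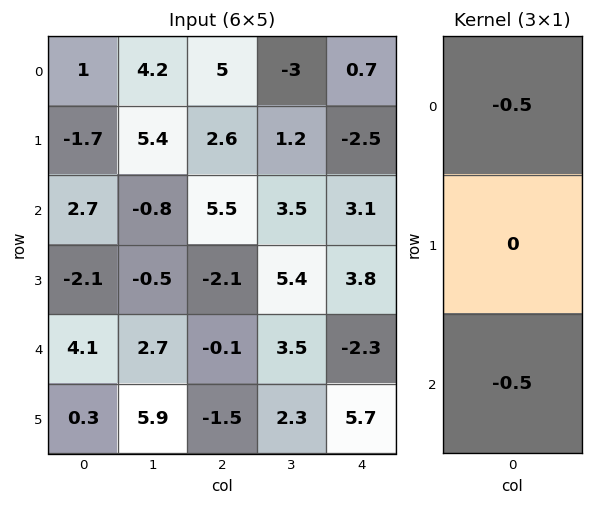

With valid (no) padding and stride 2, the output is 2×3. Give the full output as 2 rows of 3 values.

-1.85 -5.25 -1.9
-3.4 -2.7 -0.4

Output[0,0]: The receptive field on the input at this output position is [1 / -1.7 / 2.7]. Elementwise product with the kernel and sum: 1·-0.5 + 2.7·-0.5.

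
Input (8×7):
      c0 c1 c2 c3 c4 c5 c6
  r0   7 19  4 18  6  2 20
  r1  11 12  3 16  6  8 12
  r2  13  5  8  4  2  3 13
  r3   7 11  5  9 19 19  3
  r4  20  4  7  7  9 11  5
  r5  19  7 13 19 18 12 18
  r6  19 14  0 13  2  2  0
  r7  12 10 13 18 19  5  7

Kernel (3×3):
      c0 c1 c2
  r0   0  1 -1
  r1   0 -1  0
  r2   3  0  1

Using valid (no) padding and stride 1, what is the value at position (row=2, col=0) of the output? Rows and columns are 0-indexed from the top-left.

The receptive field on the input at this output position is [13 5 8 / 7 11 5 / 20 4 7]. Elementwise product with the kernel and sum: 5·1 + 8·-1 + 11·-1 + 20·3 + 7·1.

53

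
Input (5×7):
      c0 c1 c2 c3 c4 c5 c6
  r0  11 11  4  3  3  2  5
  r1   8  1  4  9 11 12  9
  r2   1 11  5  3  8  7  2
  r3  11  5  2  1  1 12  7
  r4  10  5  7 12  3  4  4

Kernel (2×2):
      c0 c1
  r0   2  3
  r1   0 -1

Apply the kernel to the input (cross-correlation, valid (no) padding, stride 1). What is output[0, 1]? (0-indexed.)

30

The receptive field on the input at this output position is [11 4 / 1 4]. Elementwise product with the kernel and sum: 11·2 + 4·3 + 4·-1.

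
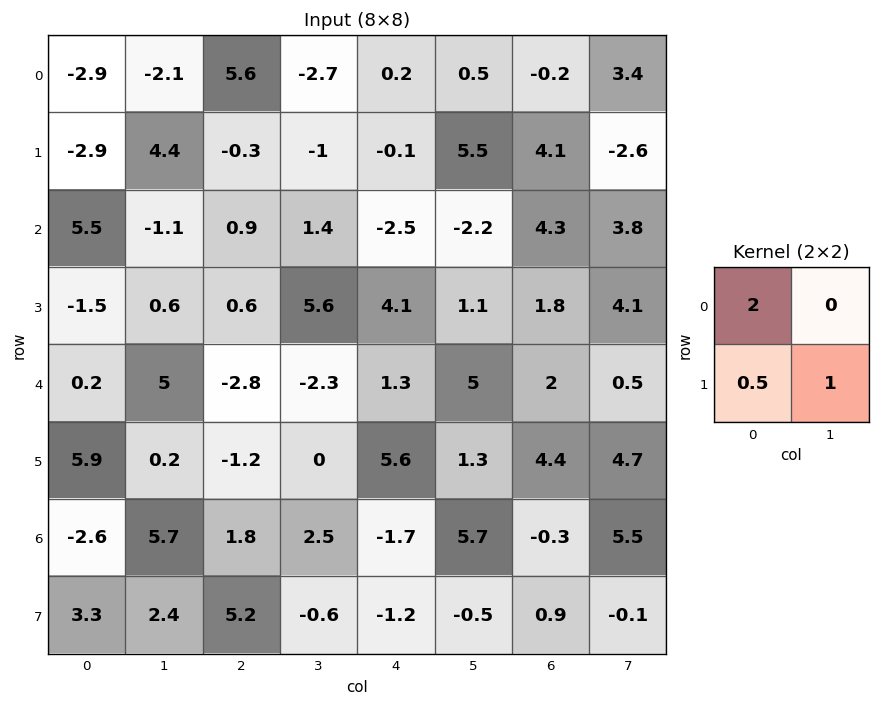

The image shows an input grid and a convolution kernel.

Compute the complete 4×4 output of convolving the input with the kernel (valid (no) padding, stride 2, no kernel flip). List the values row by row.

-2.85 10.05 5.85 -0.95
10.85 7.7 -1.85 13.6
3.55 -6.2 6.7 10.9
-1.15 5.6 -4.5 -0.25

Output[0,0]: The receptive field on the input at this output position is [-2.9 -2.1 / -2.9 4.4]. Elementwise product with the kernel and sum: -2.9·2 + -2.9·0.5 + 4.4·1.
Output[0,1]: The receptive field on the input at this output position is [5.6 -2.7 / -0.3 -1]. Elementwise product with the kernel and sum: 5.6·2 + -0.3·0.5 + -1·1.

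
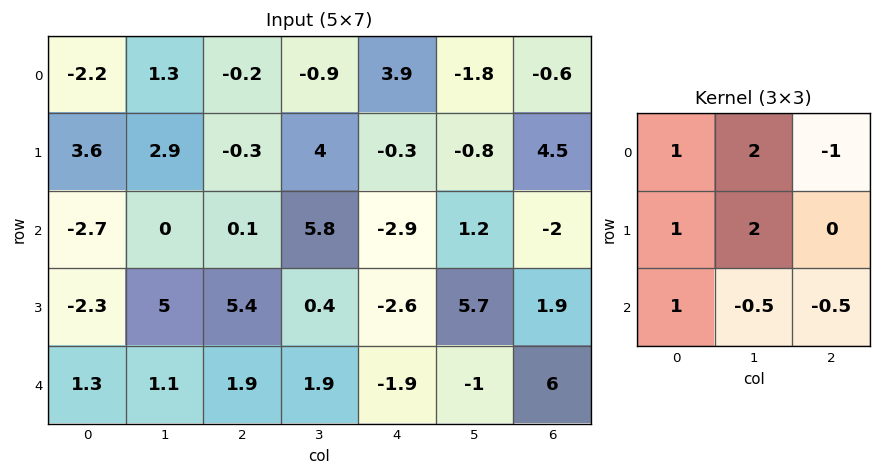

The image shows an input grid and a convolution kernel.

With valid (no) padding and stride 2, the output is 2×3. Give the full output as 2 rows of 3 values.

7.25 0.45 -3.5
4.7 22.7 5.9

Output[0,0]: The receptive field on the input at this output position is [-2.2 1.3 -0.2 / 3.6 2.9 -0.3 / -2.7 0 0.1]. Elementwise product with the kernel and sum: -2.2·1 + 1.3·2 + -0.2·-1 + 3.6·1 + 2.9·2 + -2.7·1 + 0·-0.5 + 0.1·-0.5.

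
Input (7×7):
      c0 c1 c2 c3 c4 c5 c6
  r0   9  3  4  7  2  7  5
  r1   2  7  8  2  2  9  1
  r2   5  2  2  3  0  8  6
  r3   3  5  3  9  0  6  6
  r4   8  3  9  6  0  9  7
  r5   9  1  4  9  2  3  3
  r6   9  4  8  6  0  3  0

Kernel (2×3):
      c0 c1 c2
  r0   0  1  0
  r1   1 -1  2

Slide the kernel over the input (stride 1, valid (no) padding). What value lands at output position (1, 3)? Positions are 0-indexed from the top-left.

21

The receptive field on the input at this output position is [2 2 9 / 3 0 8]. Elementwise product with the kernel and sum: 2·1 + 3·1 + 0·-1 + 8·2.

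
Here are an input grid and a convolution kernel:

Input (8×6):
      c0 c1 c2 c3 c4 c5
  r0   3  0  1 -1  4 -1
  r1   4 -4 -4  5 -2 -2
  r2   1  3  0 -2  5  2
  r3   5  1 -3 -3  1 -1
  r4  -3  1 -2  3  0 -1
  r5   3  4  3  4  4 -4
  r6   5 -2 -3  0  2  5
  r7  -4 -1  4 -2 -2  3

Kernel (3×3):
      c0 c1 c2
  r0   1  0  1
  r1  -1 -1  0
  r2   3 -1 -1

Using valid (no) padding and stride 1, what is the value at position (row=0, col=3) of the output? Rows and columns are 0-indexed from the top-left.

The receptive field on the input at this output position is [-1 4 -1 / 5 -2 -2 / -2 5 2]. Elementwise product with the kernel and sum: -1·1 + -1·1 + 5·-1 + -2·-1 + -2·3 + 5·-1 + 2·-1.

-18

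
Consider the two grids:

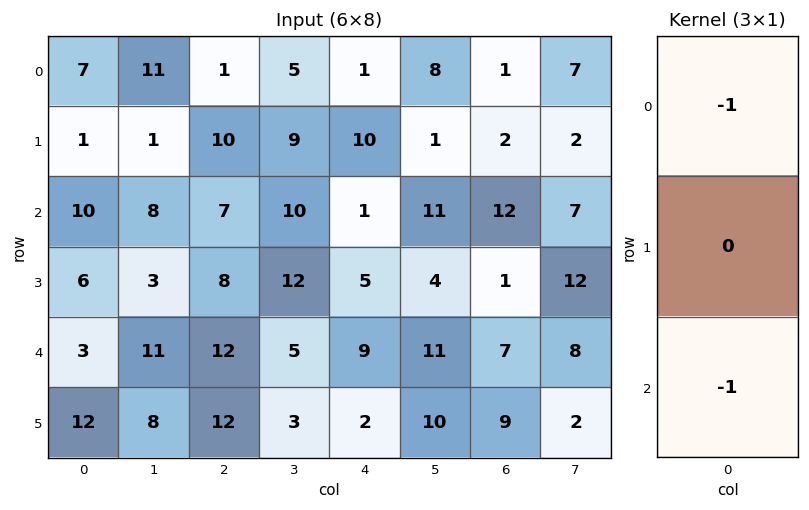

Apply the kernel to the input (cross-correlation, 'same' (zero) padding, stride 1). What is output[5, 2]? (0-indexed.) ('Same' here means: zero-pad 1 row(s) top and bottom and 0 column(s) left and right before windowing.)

The receptive field on the zero-padded input at this output position is [12 / 12 / 0]. Elementwise product with the kernel and sum: 12·-1 + 0·-1.

-12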